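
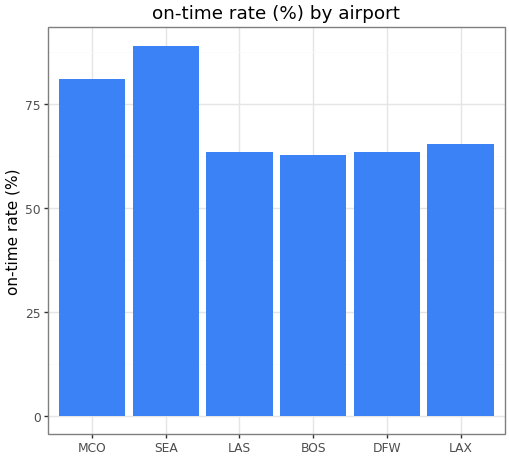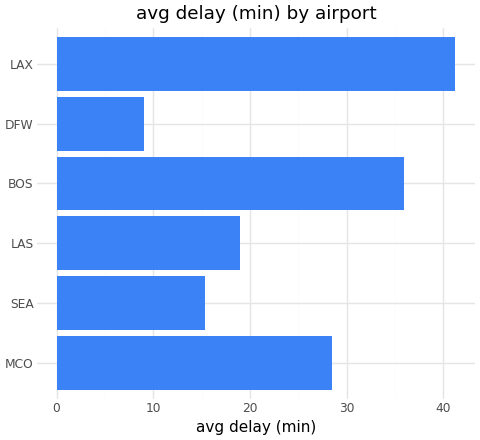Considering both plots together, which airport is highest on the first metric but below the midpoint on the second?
Chart 2 median avg delay (min) ≈ 25; below-median airports: SEA, LAS, DFW. Among those, SEA has the highest on-time rate (%) (≈ 90).

SEA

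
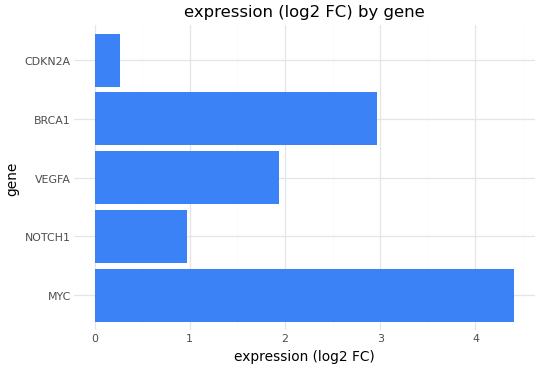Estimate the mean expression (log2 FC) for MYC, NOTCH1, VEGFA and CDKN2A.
(4.5 + 1.0 + 2.0 + 0.5) / 4 ≈ 2.

≈ 2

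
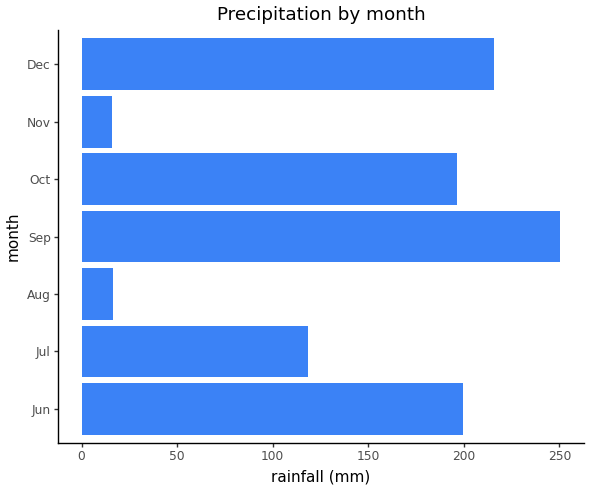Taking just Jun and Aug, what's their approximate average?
≈ 112

(200 + 25) / 2 ≈ 112.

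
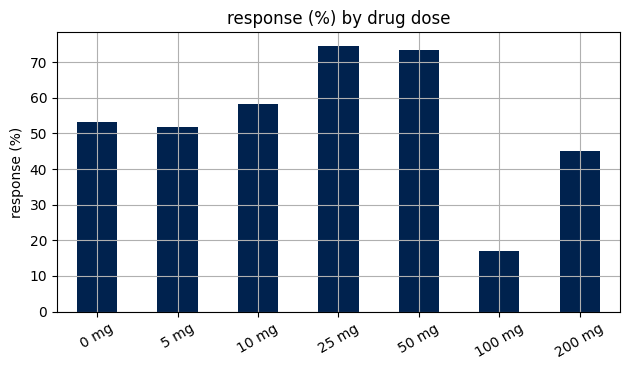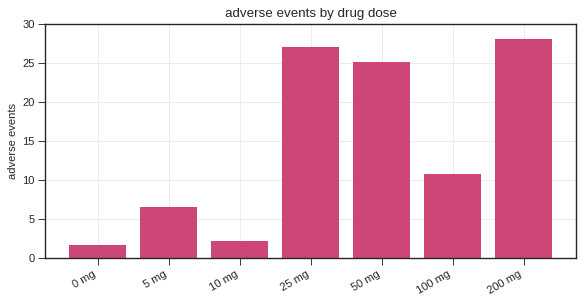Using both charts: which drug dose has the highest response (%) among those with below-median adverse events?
Chart 2 median adverse events ≈ 10; below-median drug doses: 0 mg, 5 mg, 10 mg. Among those, 10 mg has the highest response (%) (≈ 60).

10 mg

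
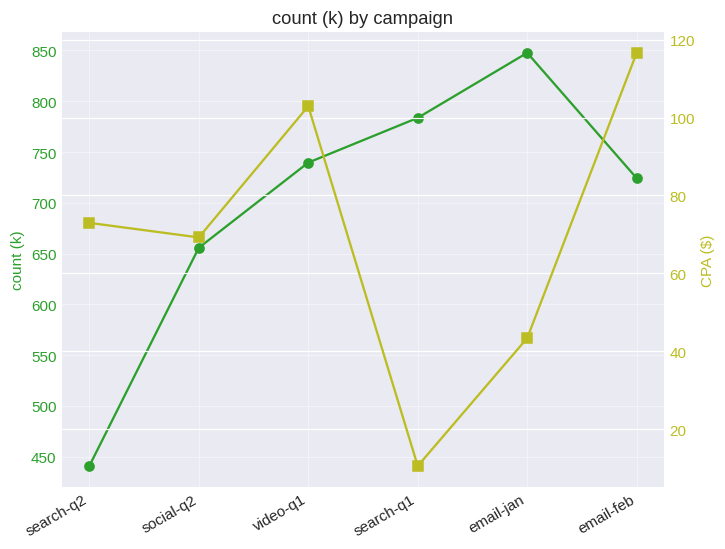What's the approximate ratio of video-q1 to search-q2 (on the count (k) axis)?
≈ 1.67×

video-q1 ≈ 750, search-q2 ≈ 450; 750/450 ≈ 1.67.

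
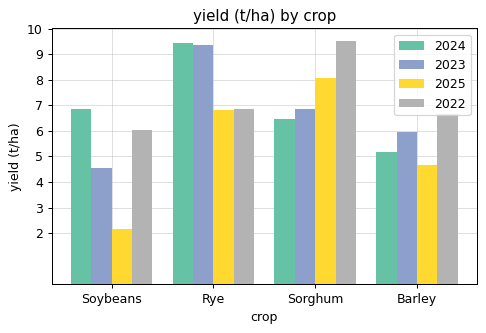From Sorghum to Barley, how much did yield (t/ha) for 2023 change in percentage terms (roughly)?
Sorghum ≈ 7, Barley ≈ 6; (6 − 7) / 7 ≈ -14.3%.

≈ -14.3%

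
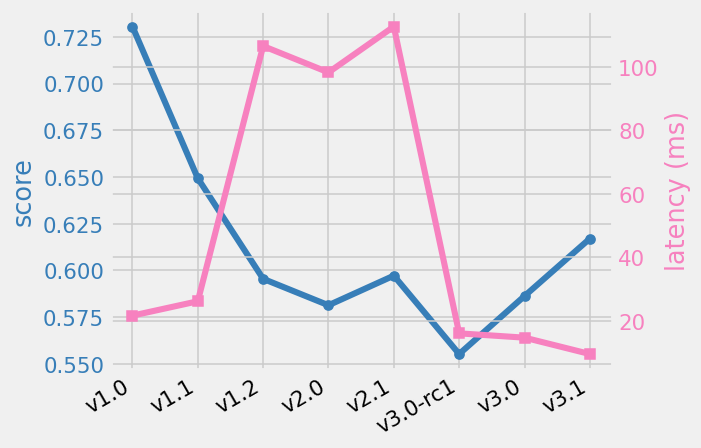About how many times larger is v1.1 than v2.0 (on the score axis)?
v1.1 ≈ 0.64, v2.0 ≈ 0.58; 0.64/0.58 ≈ 1.1.

≈ 1.1×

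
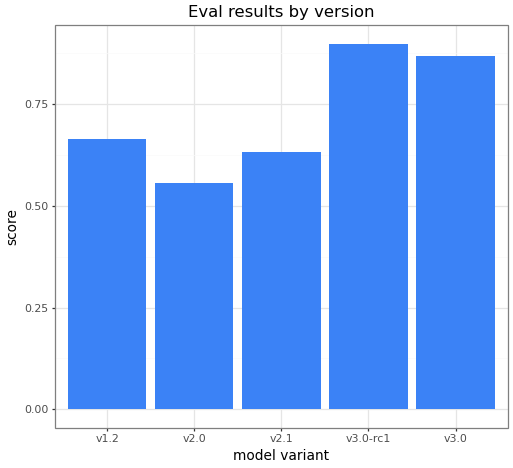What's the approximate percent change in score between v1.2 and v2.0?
≈ -14.3%

v1.2 ≈ 0.7, v2.0 ≈ 0.6; (0.6 − 0.7) / 0.7 ≈ -14.3%.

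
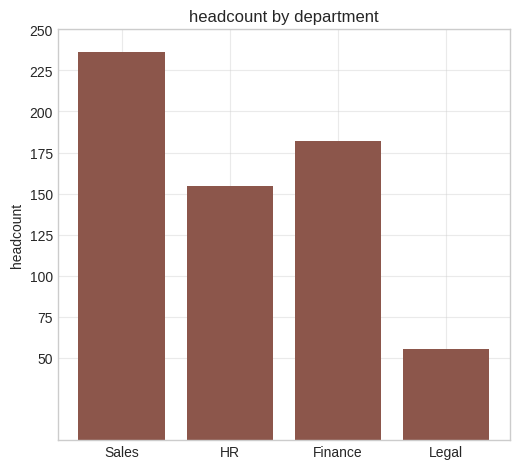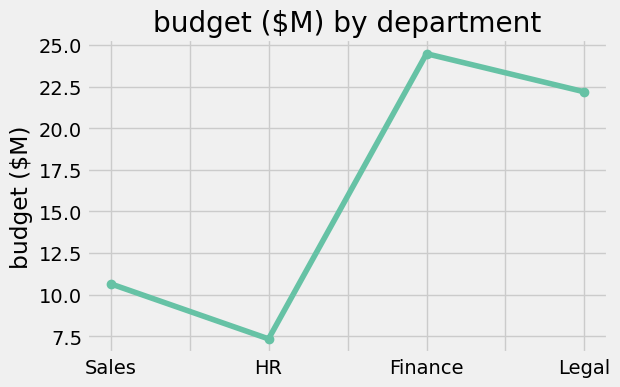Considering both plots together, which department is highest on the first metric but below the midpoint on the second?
Sales

Chart 2 median budget ($M) ≈ 15; below-median departments: Sales, HR. Among those, Sales has the highest headcount (≈ 225).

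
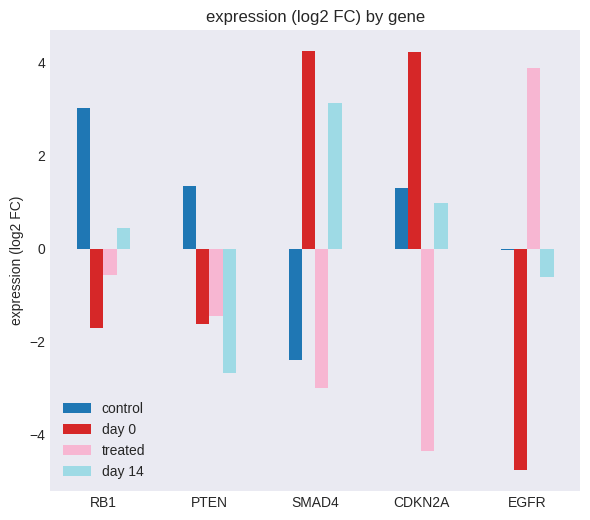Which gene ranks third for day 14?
RB1

Top 4 for day 14: SMAD4 ≈ 3, CDKN2A ≈ 1, RB1 ≈ 0, EGFR ≈ -1.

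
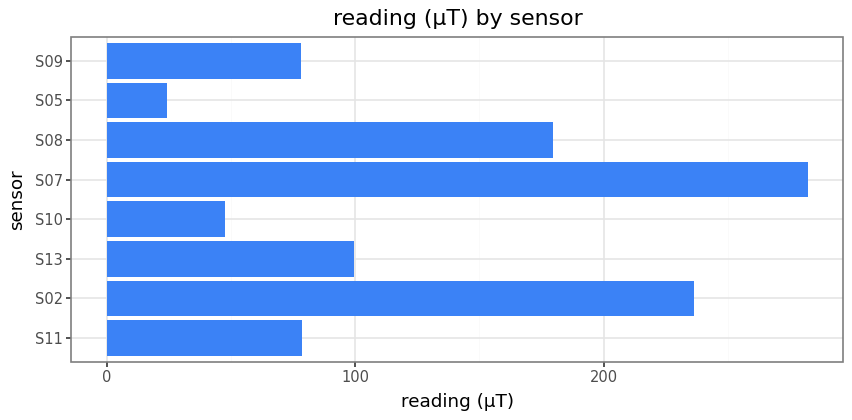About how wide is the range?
≈ 250

Max S07 ≈ 275, min S05 ≈ 25; range ≈ 250.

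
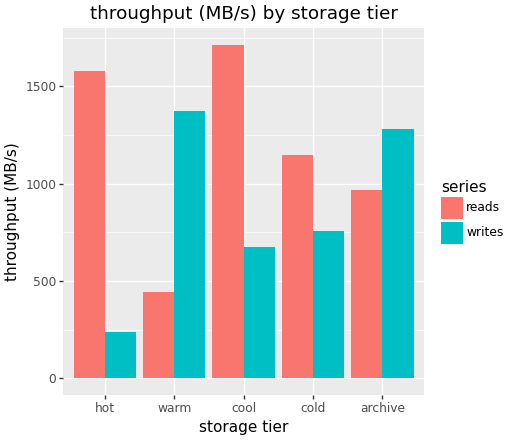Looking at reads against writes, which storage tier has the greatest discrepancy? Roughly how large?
hot: reads ≈ 1600, writes ≈ 200 → gap ≈ 1400. Next-largest (cool) is only ≈ 1200.

hot, ≈ 1400 MB/s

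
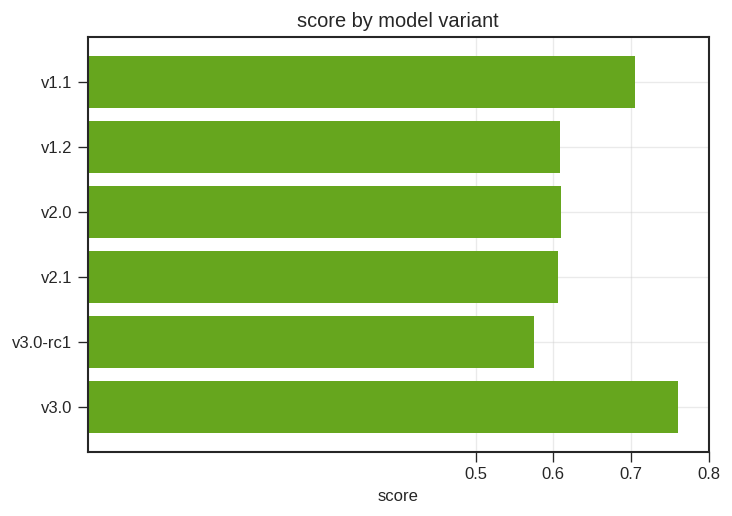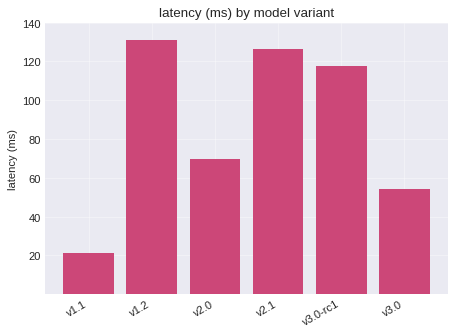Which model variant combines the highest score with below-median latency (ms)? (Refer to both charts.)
v3.0

Chart 2 median latency (ms) ≈ 100; below-median model variants: v1.1, v2.0, v3.0. Among those, v3.0 has the highest score (≈ 0.8).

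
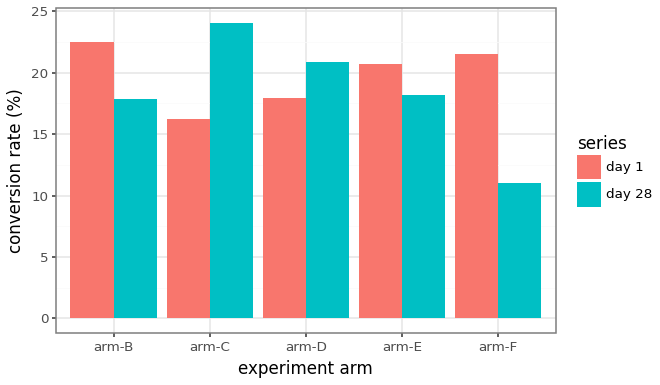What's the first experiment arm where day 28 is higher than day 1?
arm-B: day 28 ≈ 20 vs day 1 ≈ 20 (not yet); arm-C: day 28 ≈ 25 vs day 1 ≈ 15 (first crossover).

arm-C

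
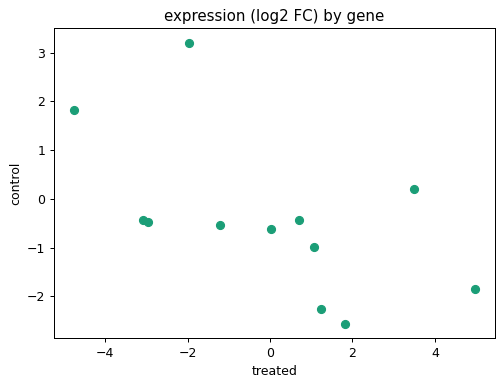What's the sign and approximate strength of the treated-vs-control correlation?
negative, moderate

Points are negatively correlated; moderate (|r| ≈ 0.6).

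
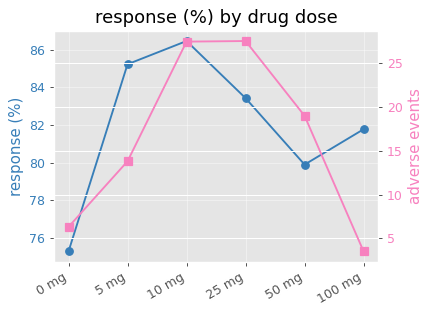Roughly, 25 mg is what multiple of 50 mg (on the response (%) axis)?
25 mg ≈ 83, 50 mg ≈ 80; 83/80 ≈ 1.04.

≈ 1.04×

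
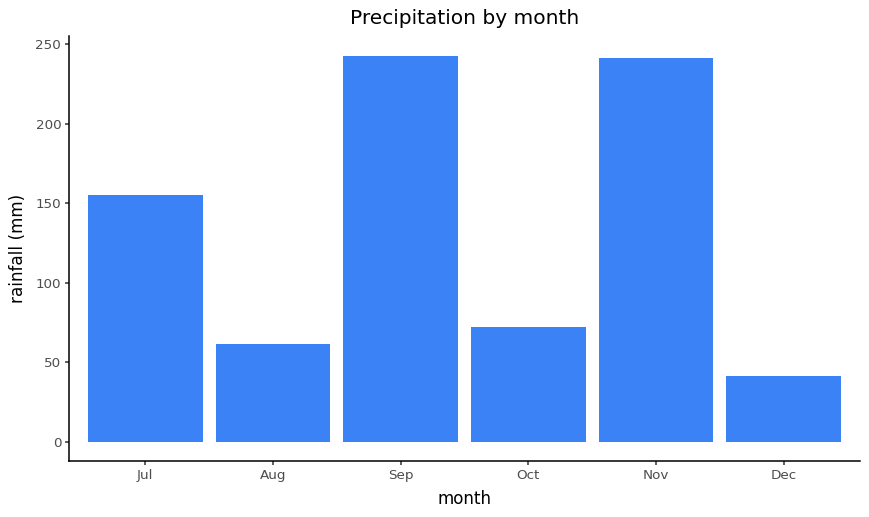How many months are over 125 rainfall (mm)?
Above 125: Jul, Sep, Nov.

3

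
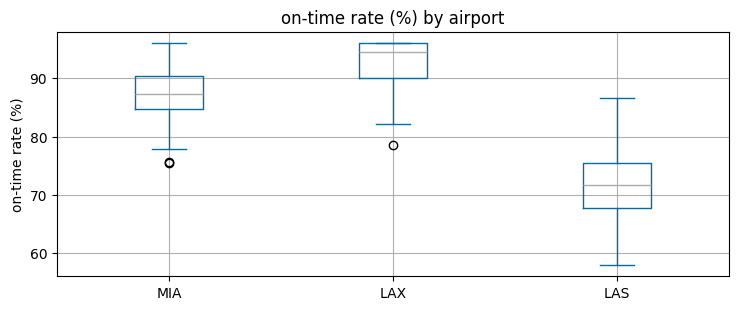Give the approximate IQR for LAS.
≈ 8

Q3 ≈ 76, Q1 ≈ 68; IQR ≈ 8.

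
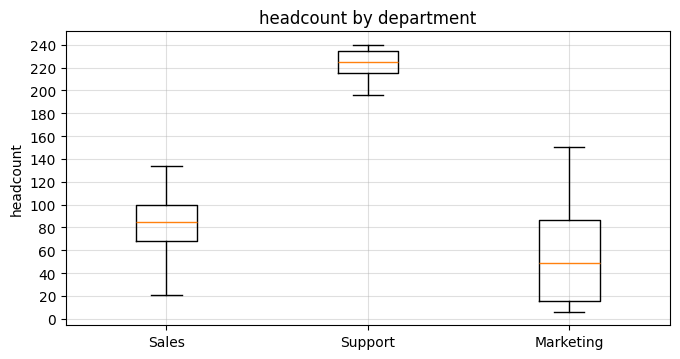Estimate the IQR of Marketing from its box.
Q3 ≈ 80, Q1 ≈ 20; IQR ≈ 60.

≈ 60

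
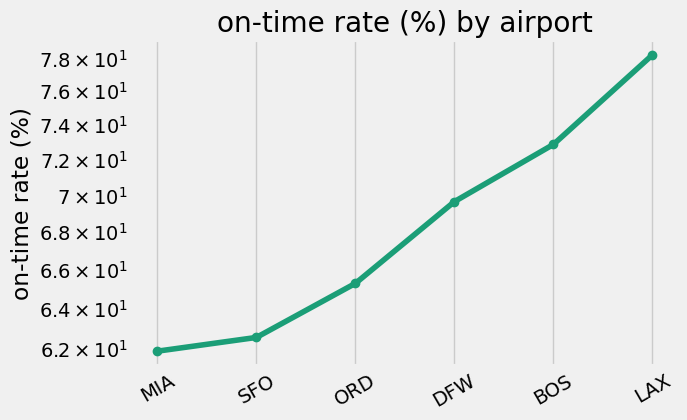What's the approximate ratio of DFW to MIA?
≈ 1.13×

DFW ≈ 70, MIA ≈ 62; 70/62 ≈ 1.13.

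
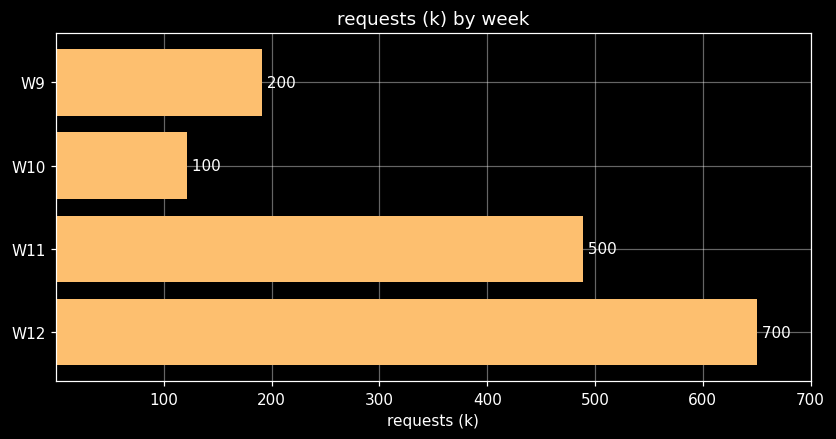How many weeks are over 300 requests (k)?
2

Above 300: W11, W12.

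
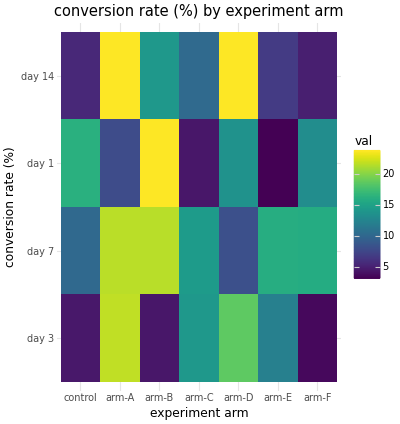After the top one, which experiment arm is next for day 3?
Top 3 for day 3: arm-A ≈ 22, arm-D ≈ 18, arm-C ≈ 14.

arm-D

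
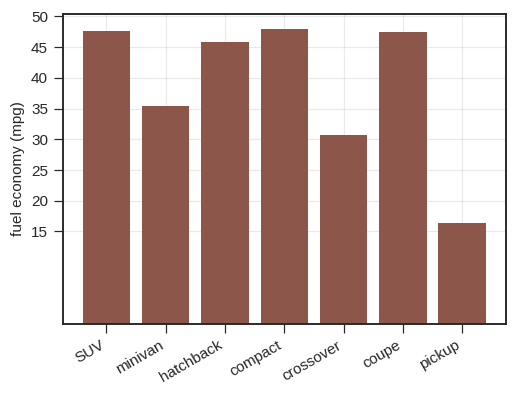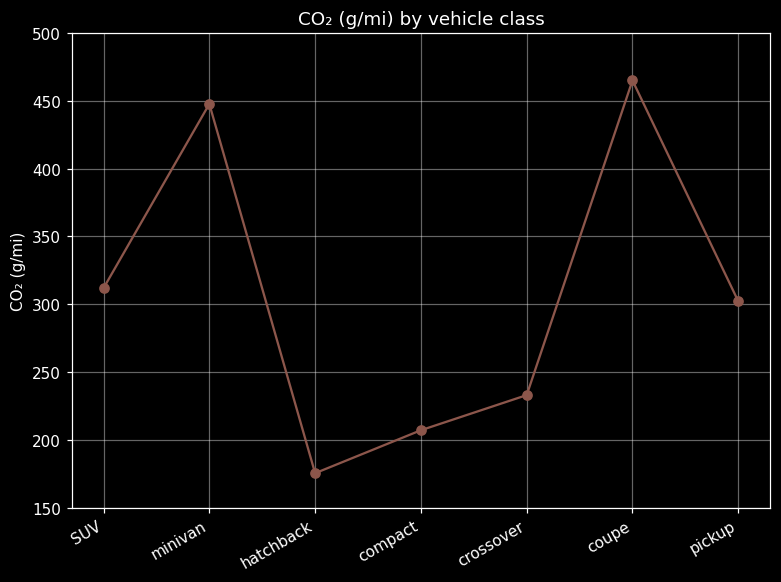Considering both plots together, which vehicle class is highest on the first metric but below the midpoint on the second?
Chart 2 median CO₂ (g/mi) ≈ 300; below-median vehicle classes: hatchback, compact, crossover. Among those, compact has the highest fuel economy (mpg) (≈ 50).

compact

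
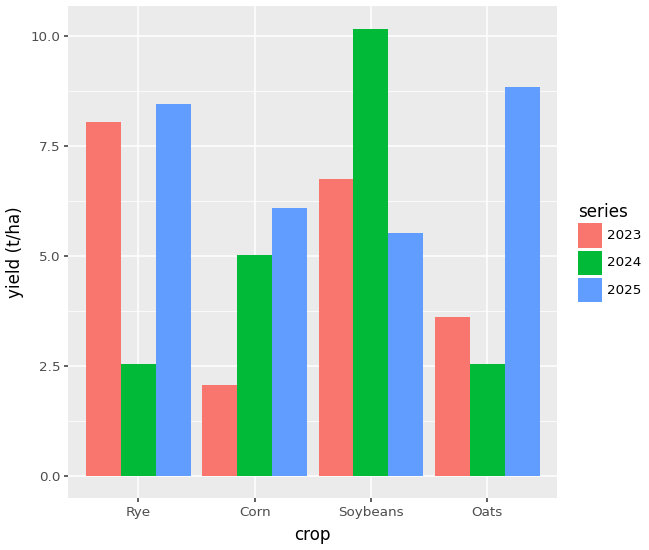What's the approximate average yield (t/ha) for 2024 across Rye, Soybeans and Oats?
≈ 5

(3 + 10 + 3) / 3 ≈ 5.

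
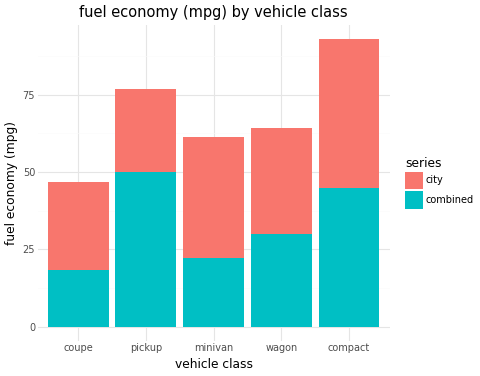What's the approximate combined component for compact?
combined top ≈ 40, bottom ≈ 0; segment ≈ 40.

≈ 40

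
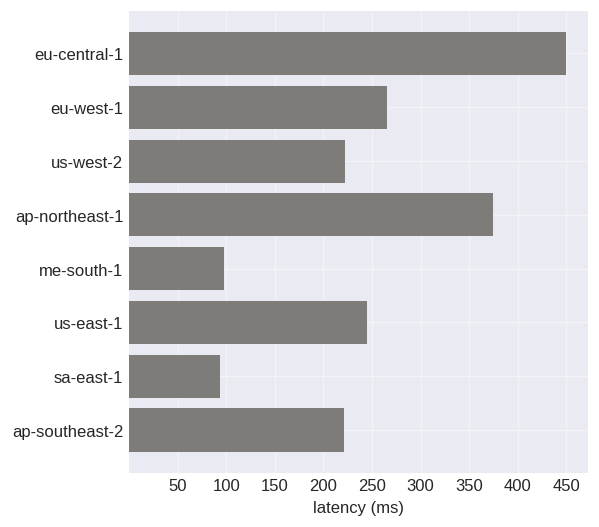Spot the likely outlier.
eu-central-1 ≈ 450; the rest sit between ≈ 100 and ≈ 350.

eu-central-1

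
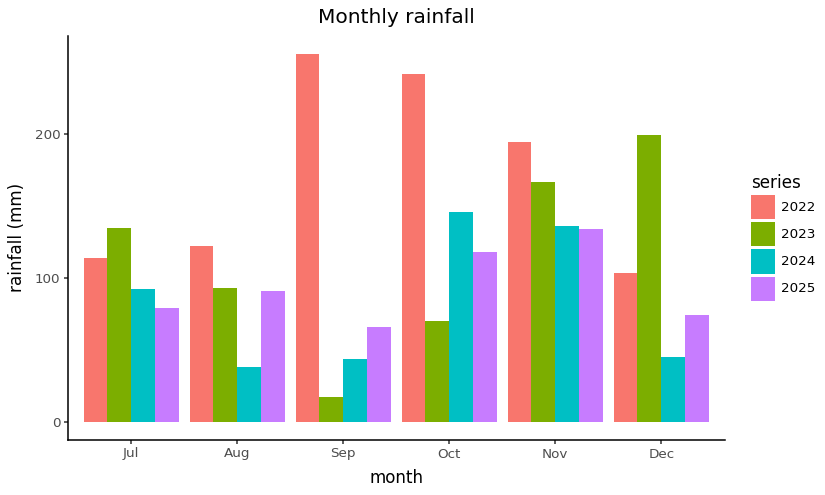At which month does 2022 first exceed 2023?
Aug

Jul: 2022 ≈ 125 vs 2023 ≈ 125 (not yet); Aug: 2022 ≈ 125 vs 2023 ≈ 100 (first crossover).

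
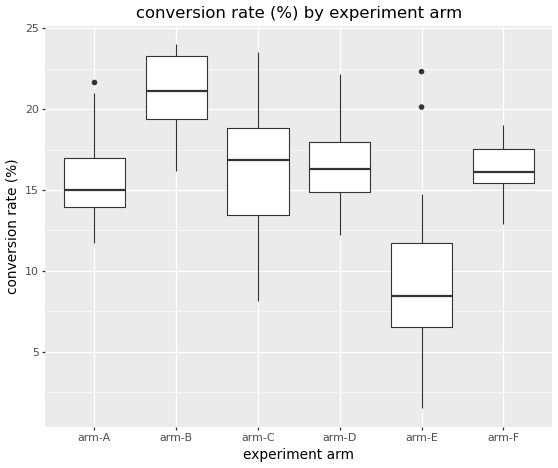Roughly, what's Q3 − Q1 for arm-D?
Q3 ≈ 18, Q1 ≈ 15; IQR ≈ 3.

≈ 3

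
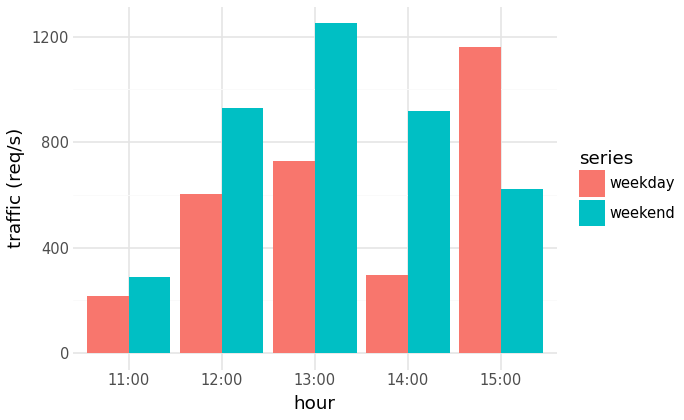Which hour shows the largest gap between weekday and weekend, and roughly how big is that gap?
14:00, ≈ 800 req/s

14:00: weekday ≈ 200, weekend ≈ 1000 → gap ≈ 800. Next-largest (15:00) is only ≈ 600.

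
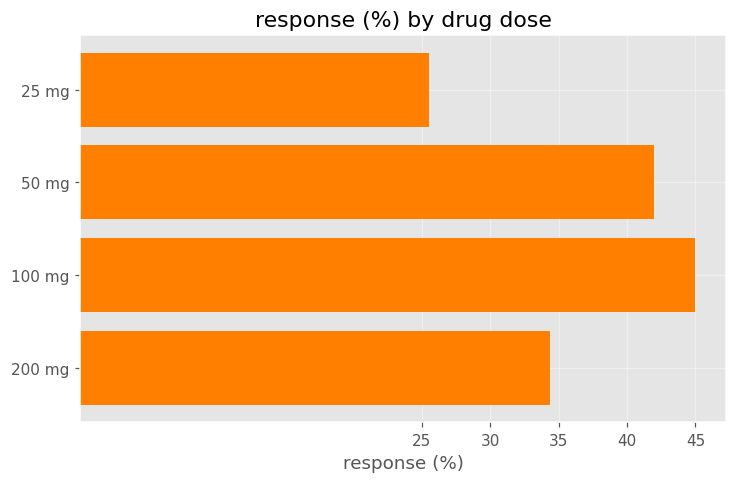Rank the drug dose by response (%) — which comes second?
50 mg

Top 3: 100 mg ≈ 45, 50 mg ≈ 40, 200 mg ≈ 35.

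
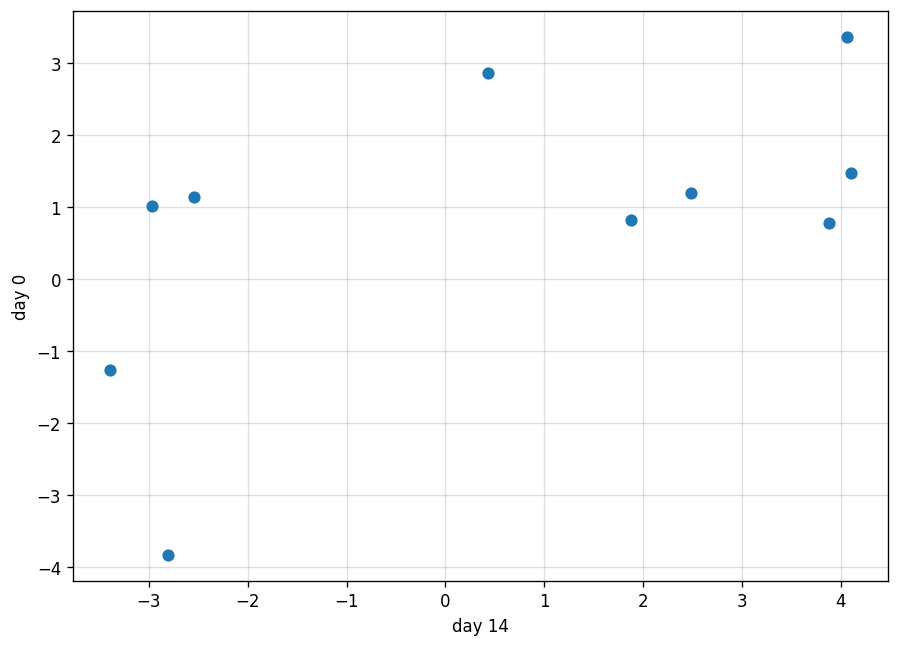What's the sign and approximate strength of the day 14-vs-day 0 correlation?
positive, moderate

Points are positively correlated; moderate (|r| ≈ 0.6).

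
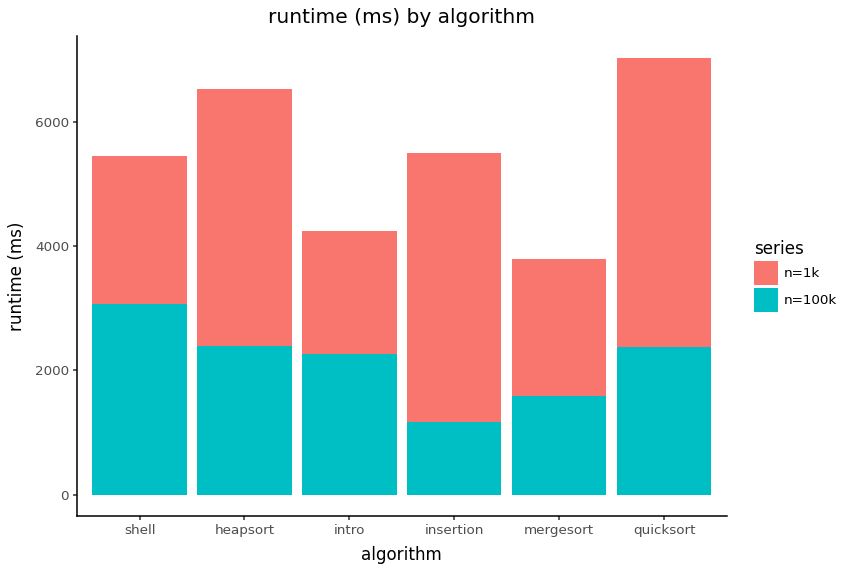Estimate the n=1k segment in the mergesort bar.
≈ 2000

n=1k top ≈ 4000, bottom ≈ 2000; segment ≈ 2000.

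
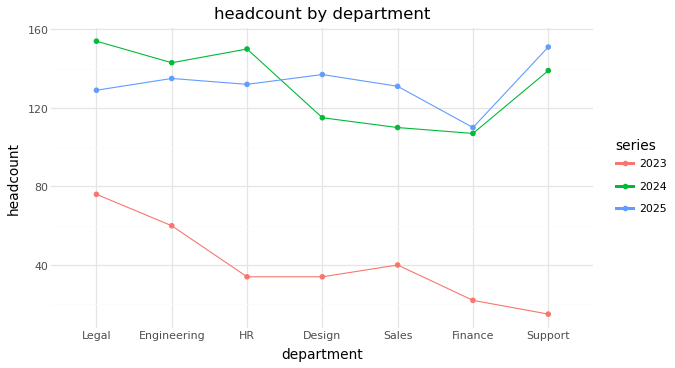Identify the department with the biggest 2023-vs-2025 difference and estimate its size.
Support, ≈ 140

Support: 2023 ≈ 20, 2025 ≈ 160 → gap ≈ 140. Next-largest (Design) is only ≈ 100.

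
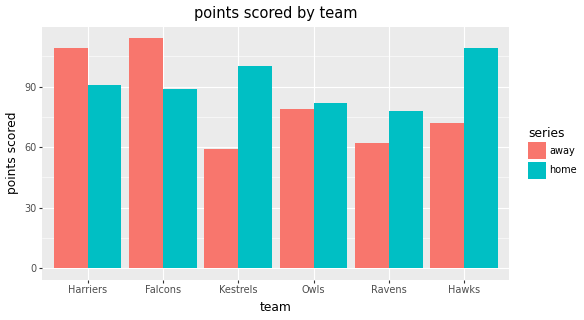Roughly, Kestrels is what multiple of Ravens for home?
Kestrels ≈ 100, Ravens ≈ 80; 100/80 ≈ 1.25.

≈ 1.25×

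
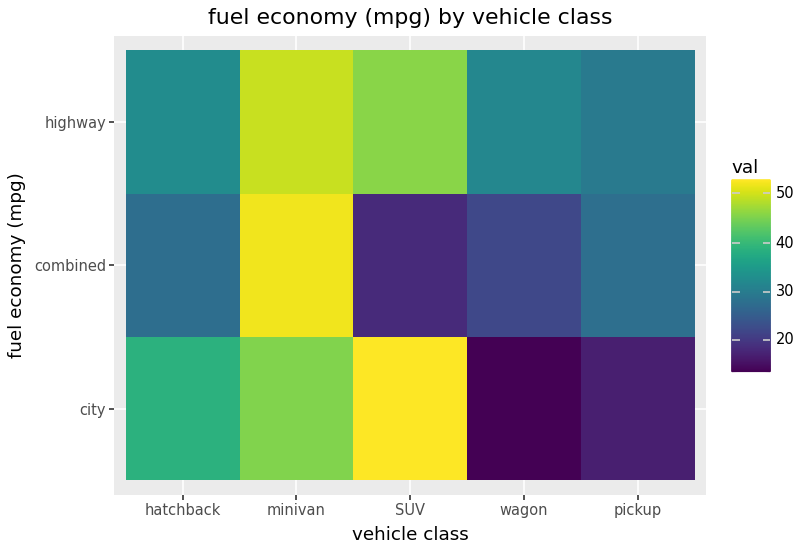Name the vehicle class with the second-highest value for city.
Top 3 for city: SUV ≈ 55, minivan ≈ 45, hatchback ≈ 40.

minivan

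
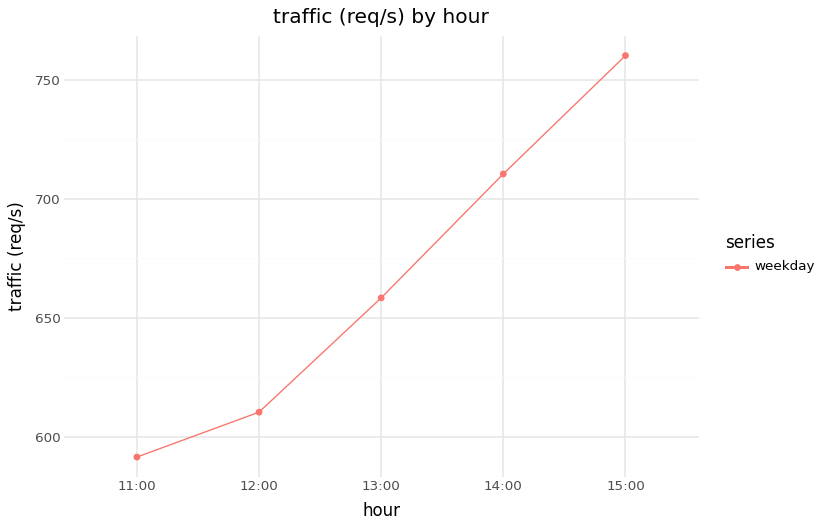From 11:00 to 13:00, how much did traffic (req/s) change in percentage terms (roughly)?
11:00 ≈ 600, 13:00 ≈ 660; (660 − 600) / 600 ≈ +10%.

≈ +10%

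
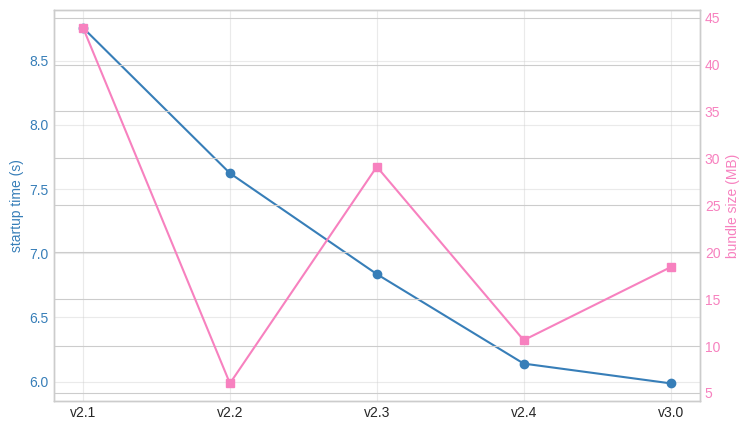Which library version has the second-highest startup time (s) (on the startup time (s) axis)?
Top 3 (on the startup time (s) axis): v2.1 ≈ 9.0, v2.2 ≈ 7.5, v2.3 ≈ 7.0.

v2.2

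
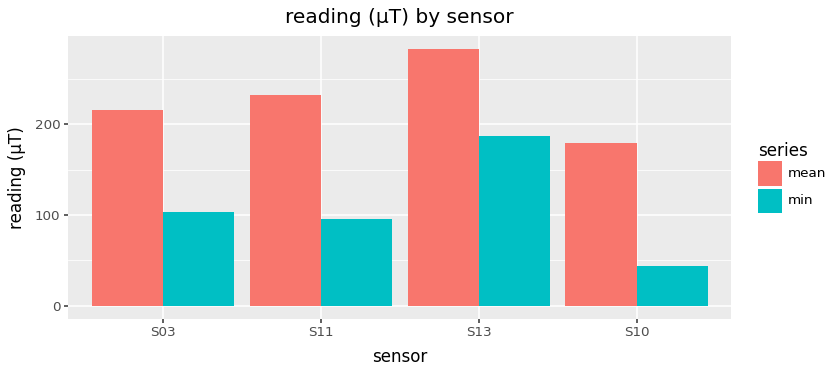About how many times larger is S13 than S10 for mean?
S13 ≈ 275, S10 ≈ 175; 275/175 ≈ 1.57.

≈ 1.57×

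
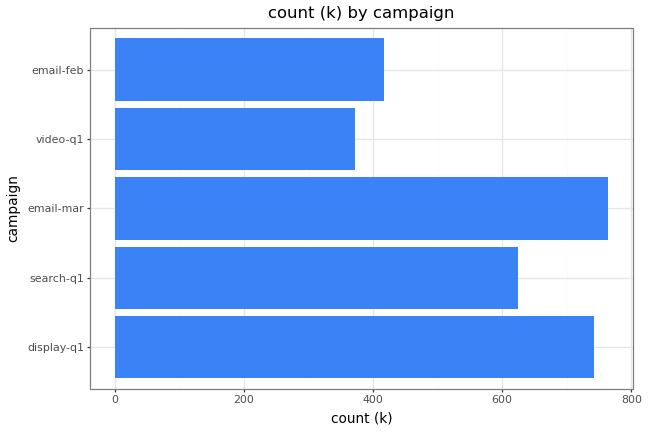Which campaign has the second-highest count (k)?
Top 3: email-mar ≈ 800, display-q1 ≈ 700, search-q1 ≈ 600.

display-q1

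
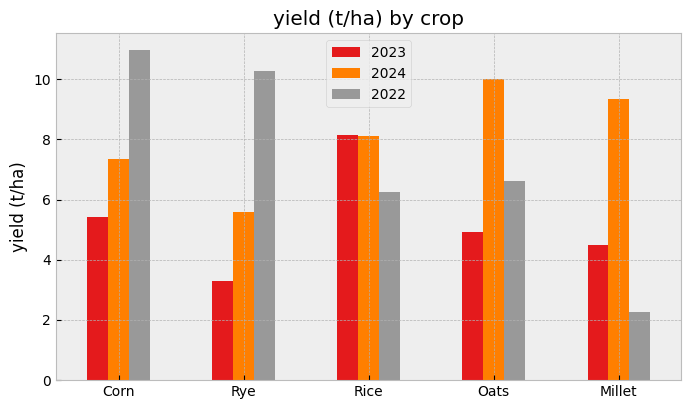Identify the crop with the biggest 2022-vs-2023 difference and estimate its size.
Rye: 2022 ≈ 10, 2023 ≈ 3 → gap ≈ 7. Next-largest (Corn) is only ≈ 6.

Rye, ≈ 7 t/ha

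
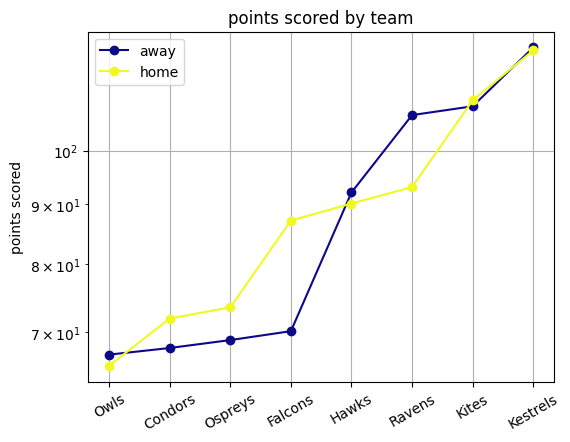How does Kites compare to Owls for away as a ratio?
Kites ≈ 110, Owls ≈ 65; 110/65 ≈ 1.69.

≈ 1.69×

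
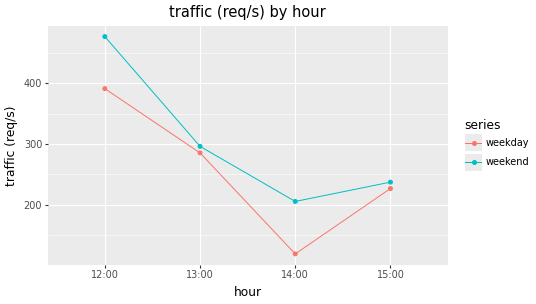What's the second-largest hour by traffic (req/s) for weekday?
Top 3 for weekday: 12:00 ≈ 400, 13:00 ≈ 300, 15:00 ≈ 250.

13:00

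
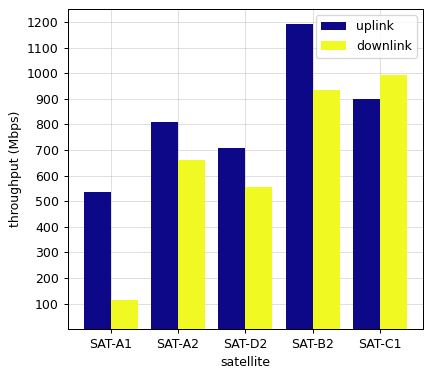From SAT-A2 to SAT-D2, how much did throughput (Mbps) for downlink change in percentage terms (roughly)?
≈ -14.3%

SAT-A2 ≈ 700, SAT-D2 ≈ 600; (600 − 700) / 700 ≈ -14.3%.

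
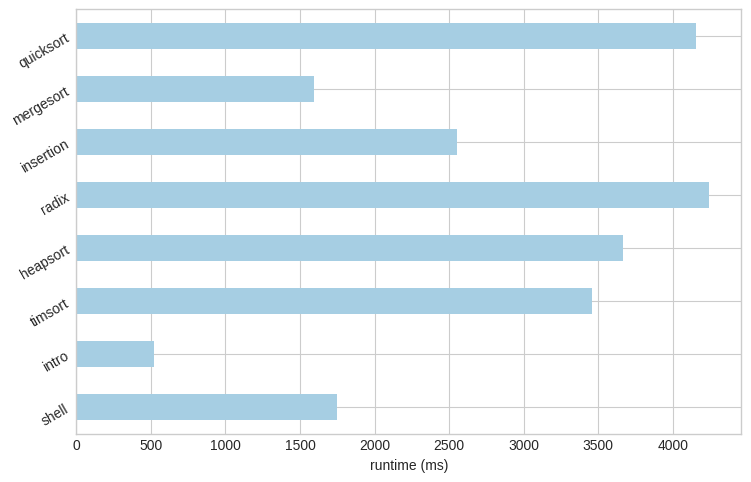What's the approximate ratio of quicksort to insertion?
≈ 1.6×

quicksort ≈ 4000, insertion ≈ 2500; 4000/2500 ≈ 1.6.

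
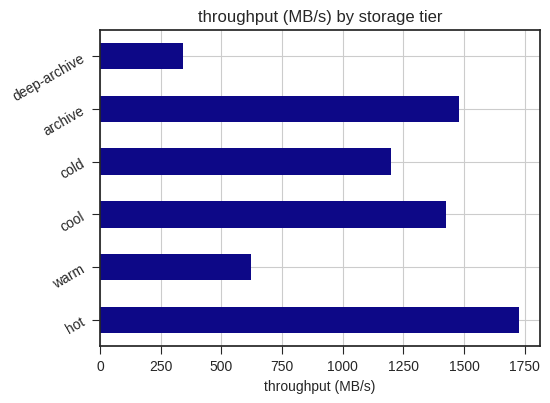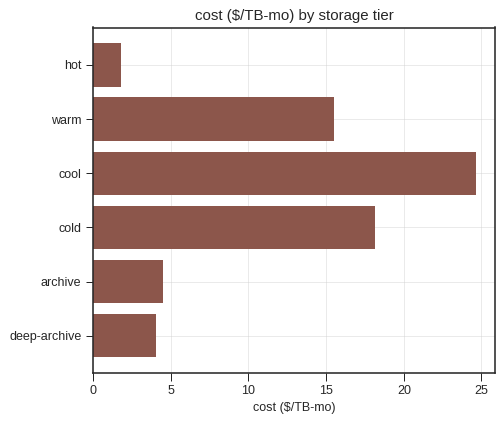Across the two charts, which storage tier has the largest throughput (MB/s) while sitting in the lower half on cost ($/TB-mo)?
hot

Chart 2 median cost ($/TB-mo) ≈ 10; below-median storage tiers: hot, archive, deep-archive. Among those, hot has the highest throughput (MB/s) (≈ 1800).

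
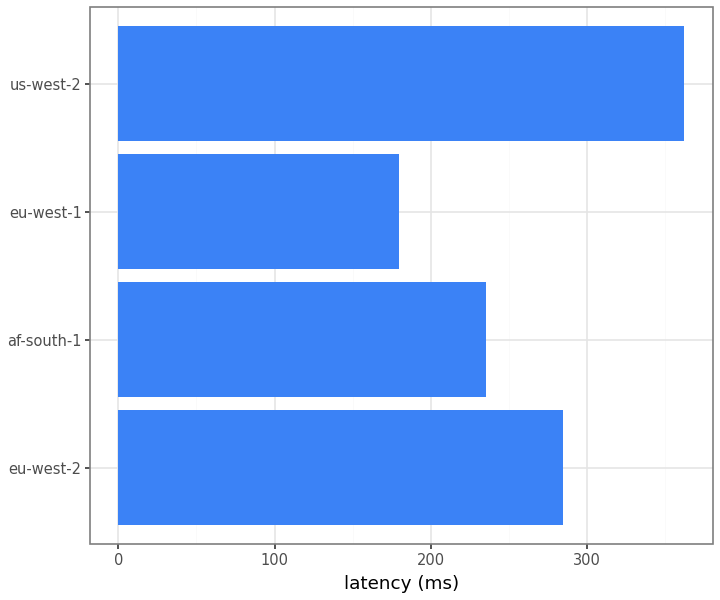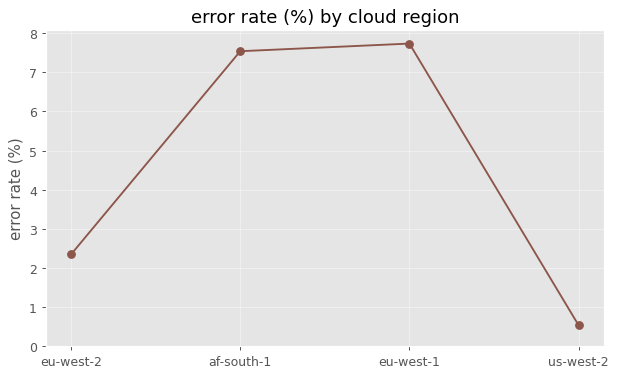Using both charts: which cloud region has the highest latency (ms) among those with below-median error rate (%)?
Chart 2 median error rate (%) ≈ 5; below-median cloud regions: eu-west-2, us-west-2. Among those, us-west-2 has the highest latency (ms) (≈ 350).

us-west-2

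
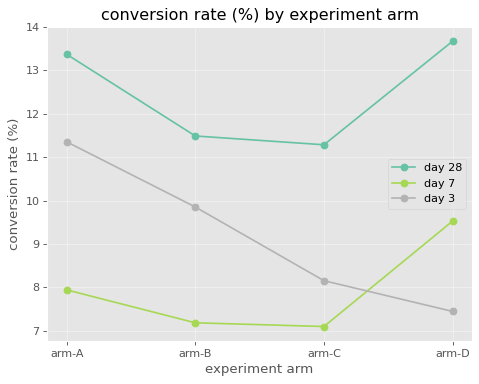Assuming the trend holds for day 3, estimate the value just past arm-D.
Last three: 10, 8, 7 → slope ≈ -1.5/step → next ≈ 5.5.

≈ 5.5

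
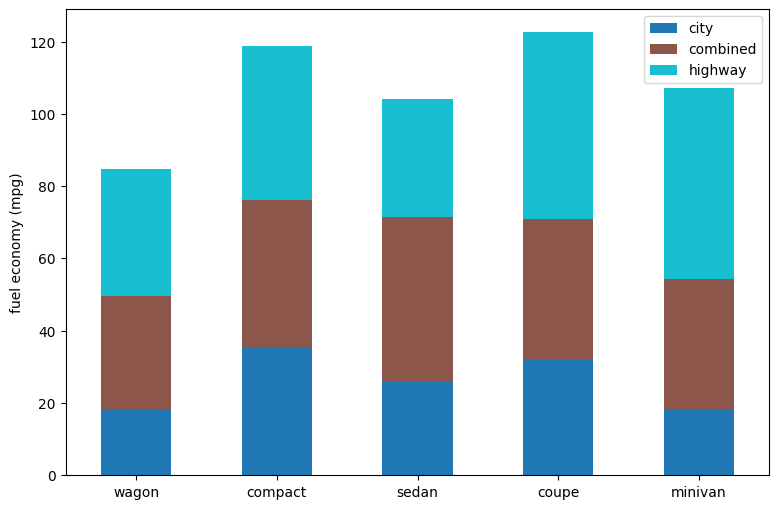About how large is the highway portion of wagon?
≈ 40

highway top ≈ 80, bottom ≈ 40; segment ≈ 40.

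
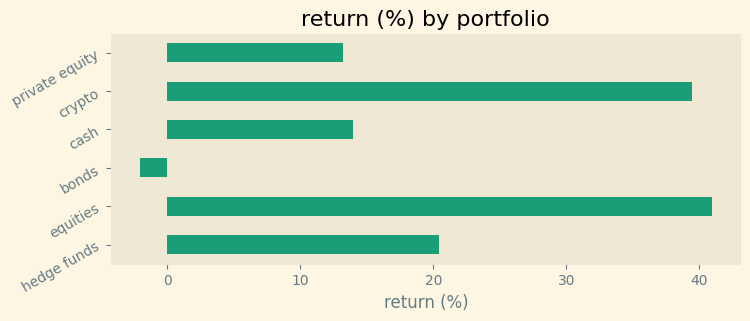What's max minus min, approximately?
Max equities ≈ 40, min bonds ≈ 0; range ≈ 40.

≈ 40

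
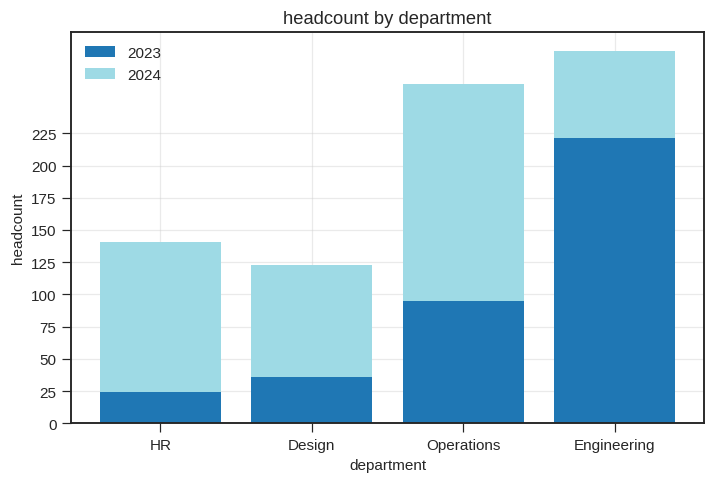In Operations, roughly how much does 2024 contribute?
≈ 175

2024 top ≈ 275, bottom ≈ 100; segment ≈ 175.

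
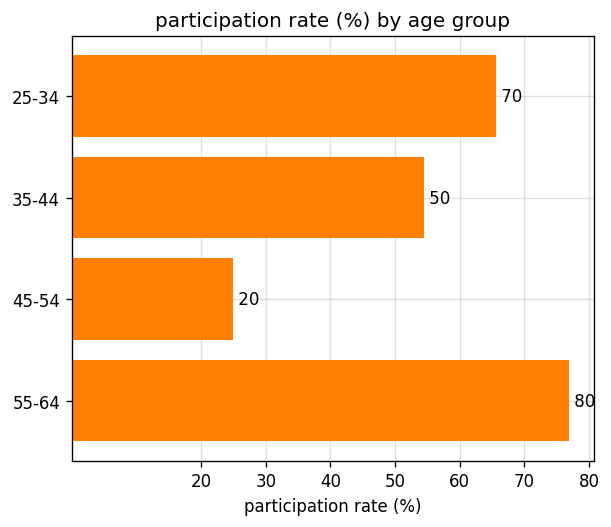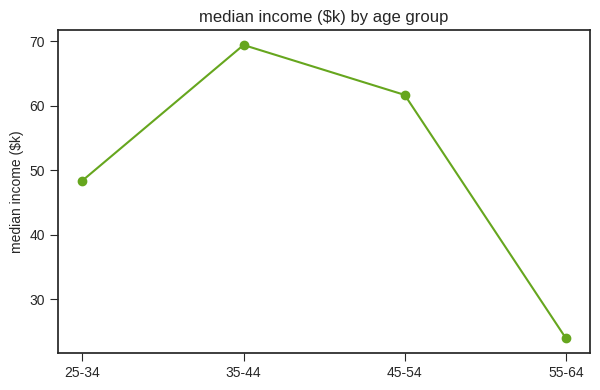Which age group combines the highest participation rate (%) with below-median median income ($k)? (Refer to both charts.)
Chart 2 median median income ($k) ≈ 60; below-median age groups: 25-34, 55-64. Among those, 55-64 has the highest participation rate (%) (≈ 80).

55-64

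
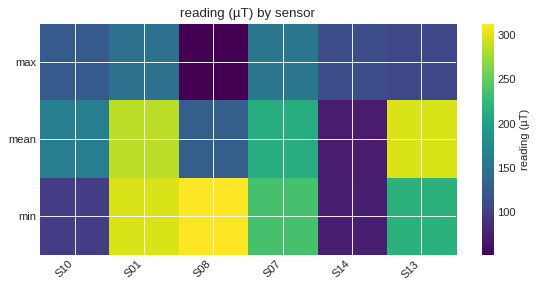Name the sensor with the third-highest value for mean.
Top 4 for mean: S13 ≈ 300, S01 ≈ 275, S07 ≈ 225, S10 ≈ 175.

S07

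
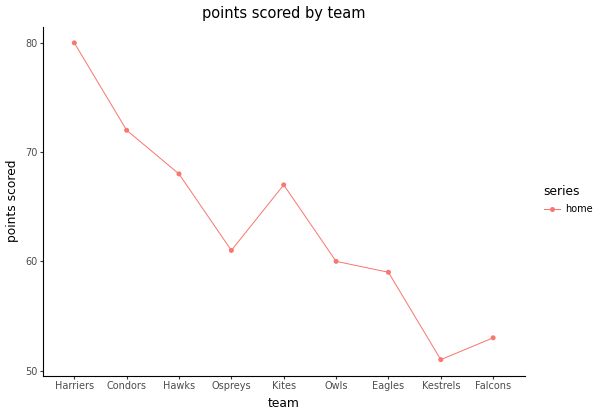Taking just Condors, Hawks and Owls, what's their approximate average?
(70 + 70 + 60) / 3 ≈ 67.

≈ 67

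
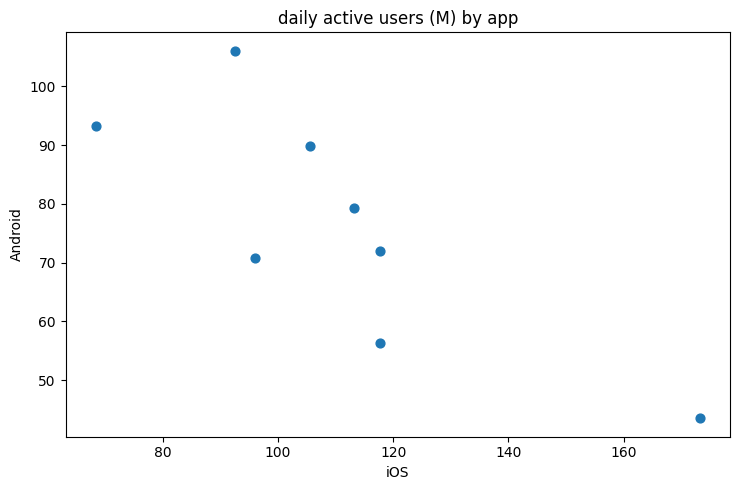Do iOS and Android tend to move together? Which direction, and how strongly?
Points are negatively correlated; strong (|r| ≈ 0.8).

negative, strong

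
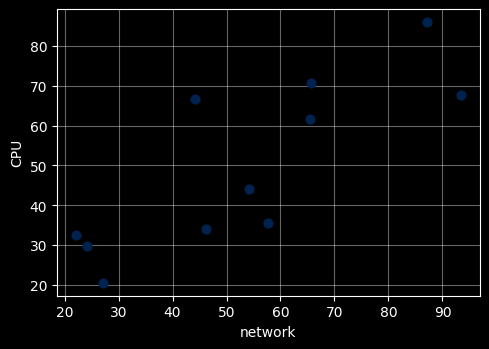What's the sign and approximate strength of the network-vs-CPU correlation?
positive, strong

Points are positively correlated; strong (|r| ≈ 0.8).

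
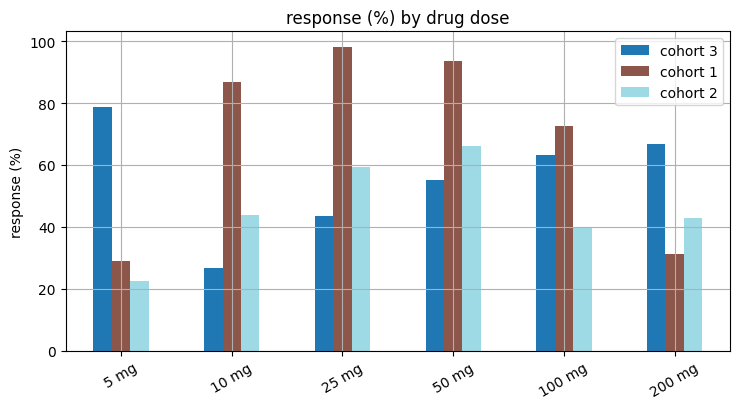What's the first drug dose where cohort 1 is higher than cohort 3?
10 mg

5 mg: cohort 1 ≈ 30 vs cohort 3 ≈ 80 (not yet); 10 mg: cohort 1 ≈ 90 vs cohort 3 ≈ 30 (first crossover).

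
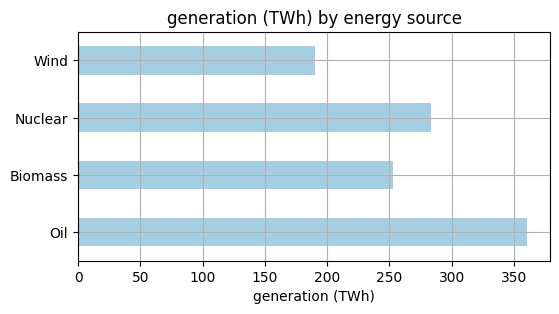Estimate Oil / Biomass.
≈ 1.4×

Oil ≈ 350, Biomass ≈ 250; 350/250 ≈ 1.4.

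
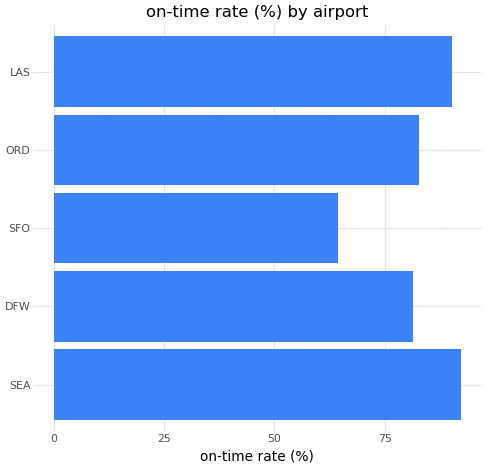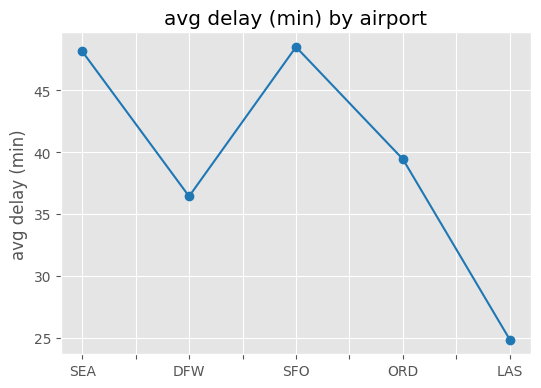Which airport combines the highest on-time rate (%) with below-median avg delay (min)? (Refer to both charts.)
Chart 2 median avg delay (min) ≈ 40; below-median airports: DFW, LAS. Among those, LAS has the highest on-time rate (%) (≈ 90).

LAS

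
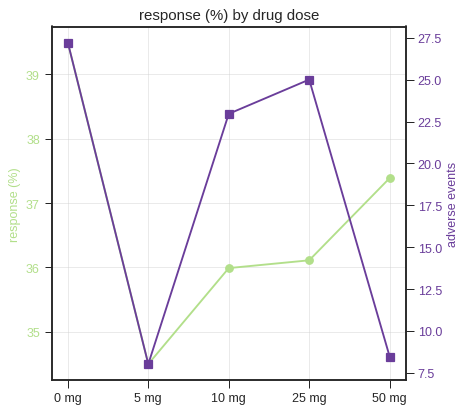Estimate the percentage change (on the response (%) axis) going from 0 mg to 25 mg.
≈ -8.9%

0 mg ≈ 39.5, 25 mg ≈ 36.0; (36.0 − 39.5) / 39.5 ≈ -8.9%.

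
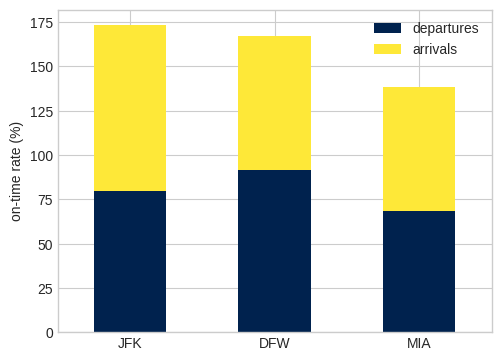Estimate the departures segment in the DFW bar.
≈ 100

departures top ≈ 100, bottom ≈ 0; segment ≈ 100.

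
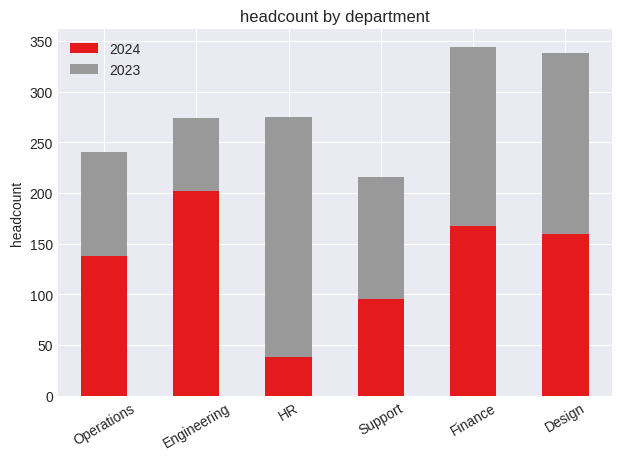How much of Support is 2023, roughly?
2023 top ≈ 200, bottom ≈ 100; segment ≈ 100.

≈ 100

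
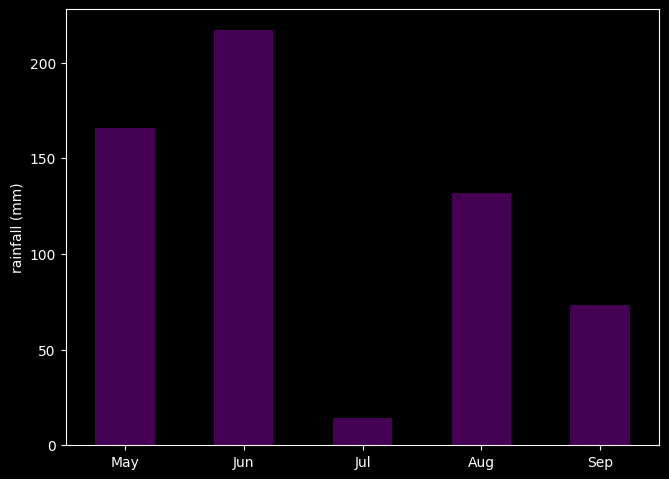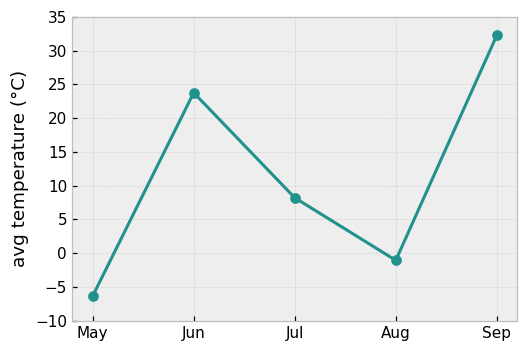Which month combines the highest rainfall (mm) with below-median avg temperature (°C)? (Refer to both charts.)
May

Chart 2 median avg temperature (°C) ≈ 10; below-median months: May, Aug. Among those, May has the highest rainfall (mm) (≈ 160).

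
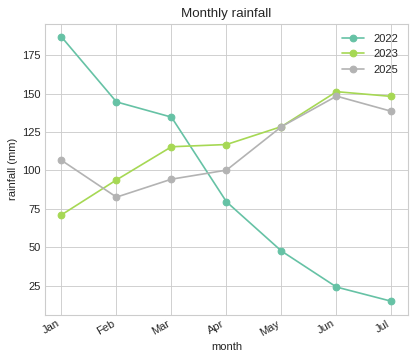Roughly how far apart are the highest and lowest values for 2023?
Max Jun ≈ 160, min Jan ≈ 80; range ≈ 80.

≈ 80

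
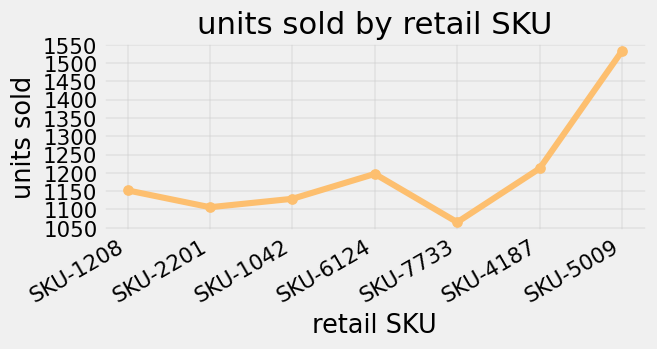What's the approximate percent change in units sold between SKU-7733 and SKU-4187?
≈ +14.3%

SKU-7733 ≈ 1050, SKU-4187 ≈ 1200; (1200 − 1050) / 1050 ≈ +14.3%.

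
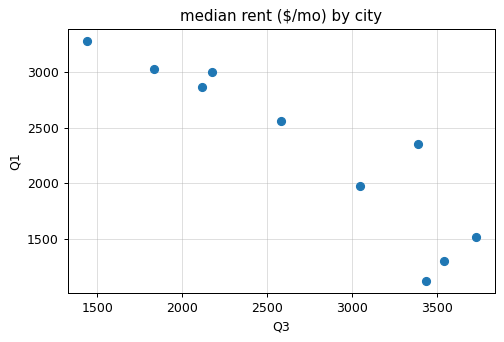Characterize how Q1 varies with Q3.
negative, strong

Points are negatively correlated; strong (|r| ≈ 0.9).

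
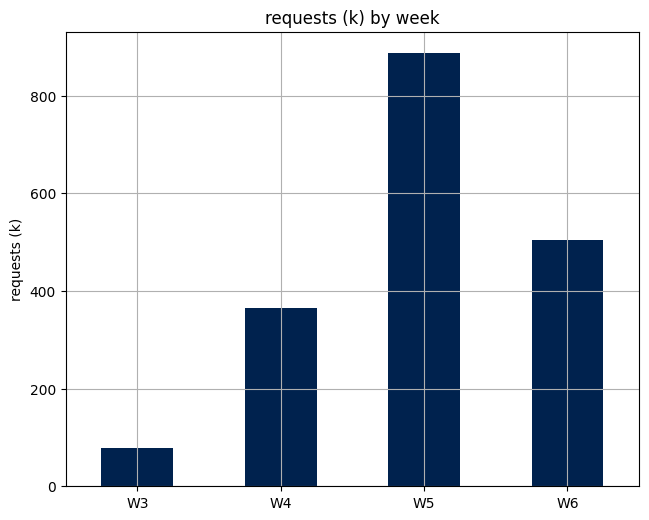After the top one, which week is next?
W6

Top 3: W5 ≈ 900, W6 ≈ 500, W4 ≈ 400.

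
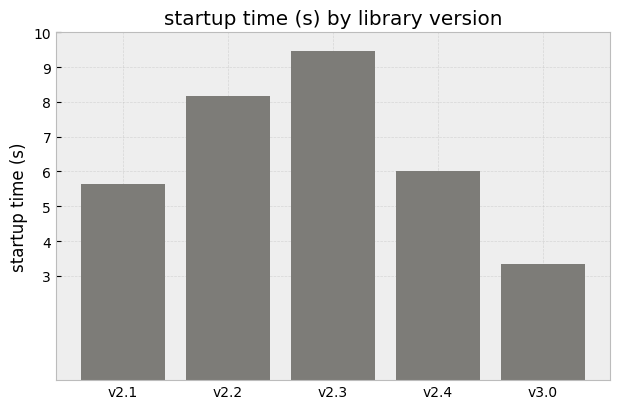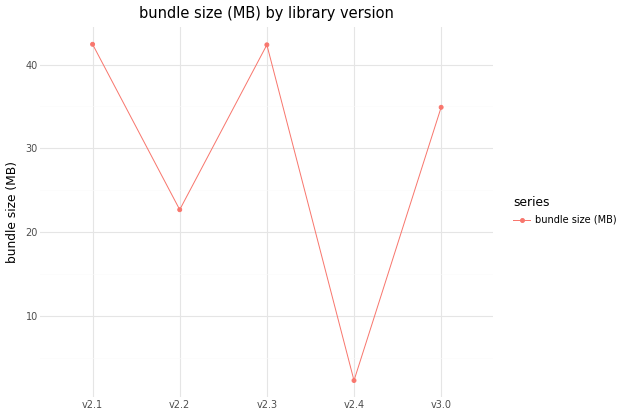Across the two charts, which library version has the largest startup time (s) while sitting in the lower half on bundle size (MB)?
v2.2

Chart 2 median bundle size (MB) ≈ 35; below-median library versions: v2.2, v2.4. Among those, v2.2 has the highest startup time (s) (≈ 8).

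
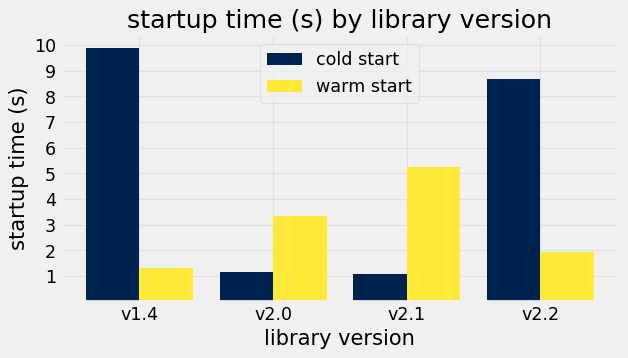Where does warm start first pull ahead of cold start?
v1.4: warm start ≈ 1 vs cold start ≈ 10 (not yet); v2.0: warm start ≈ 3 vs cold start ≈ 1 (first crossover).

v2.0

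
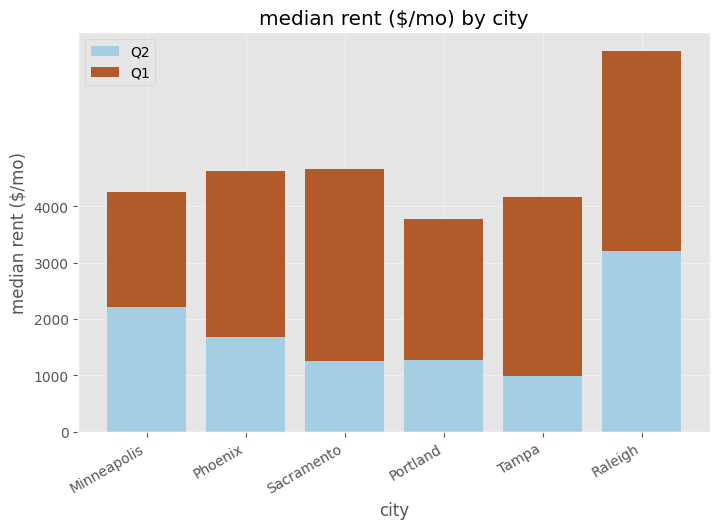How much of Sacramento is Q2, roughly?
Q2 top ≈ 1000, bottom ≈ 0; segment ≈ 1000.

≈ 1000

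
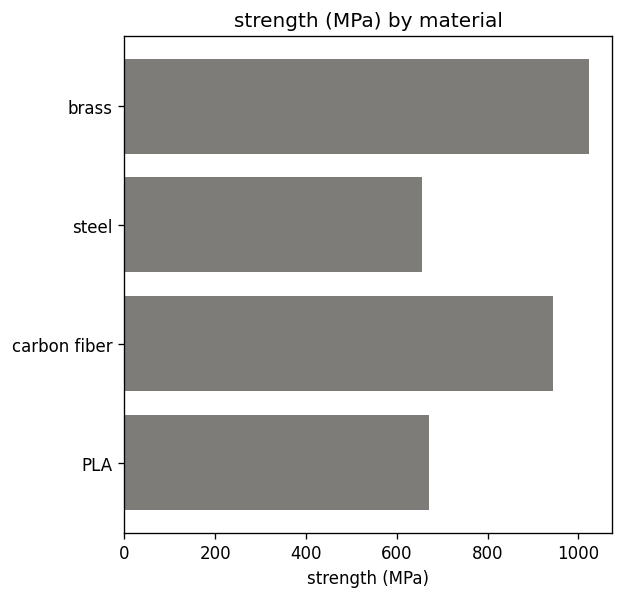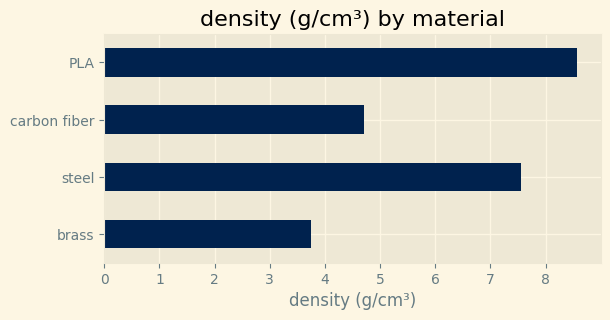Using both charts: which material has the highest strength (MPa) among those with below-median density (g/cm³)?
Chart 2 median density (g/cm³) ≈ 6; below-median materials: brass, carbon fiber. Among those, brass has the highest strength (MPa) (≈ 1000).

brass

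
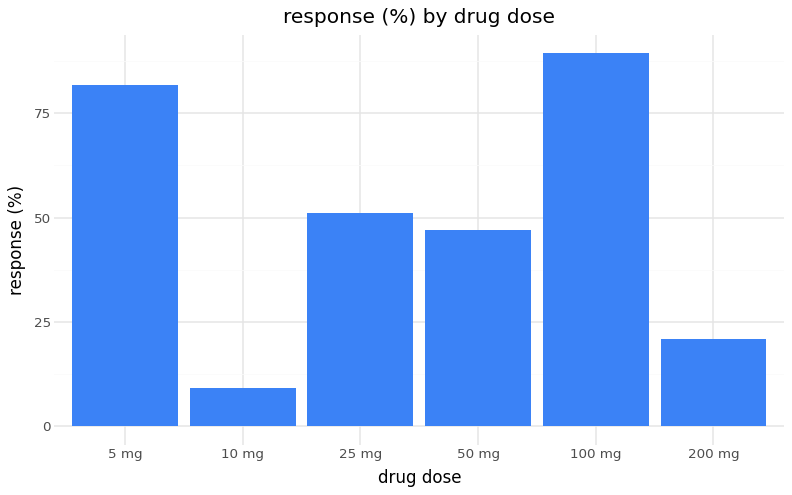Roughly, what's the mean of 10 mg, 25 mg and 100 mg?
≈ 50

(10 + 50 + 90) / 3 ≈ 50.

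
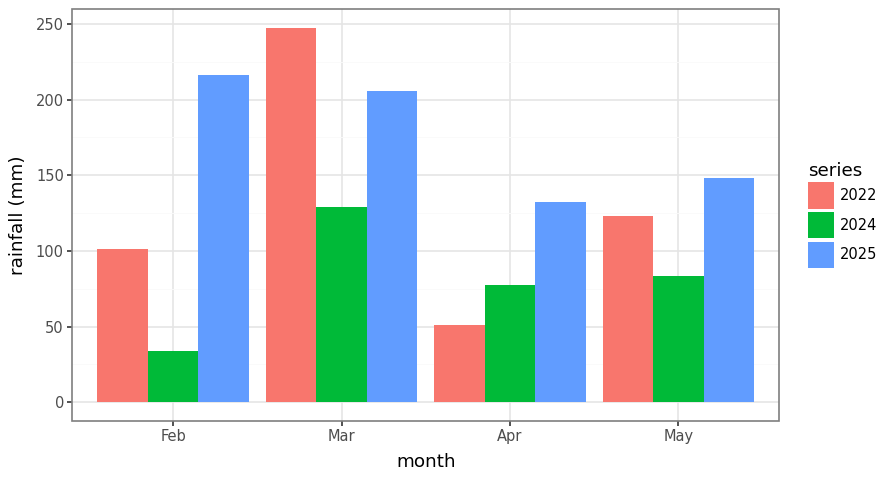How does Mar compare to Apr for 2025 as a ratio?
Mar ≈ 200, Apr ≈ 125; 200/125 ≈ 1.6.

≈ 1.6×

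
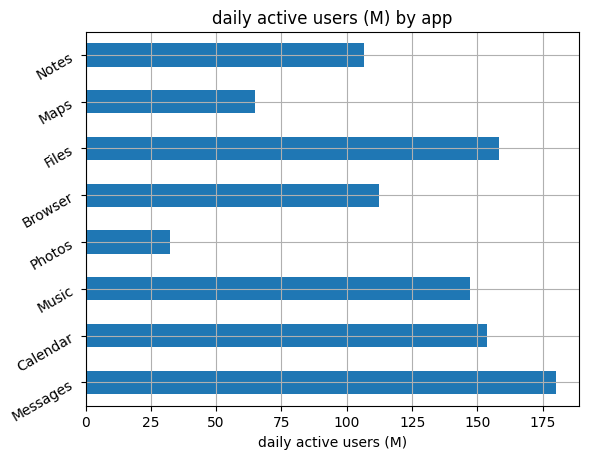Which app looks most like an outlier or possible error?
Photos

Photos ≈ 40; the rest sit between ≈ 60 and ≈ 180.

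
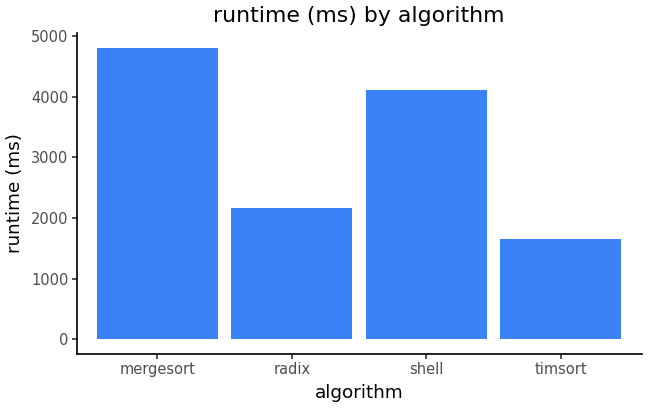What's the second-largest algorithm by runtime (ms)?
Top 3: mergesort ≈ 5000, shell ≈ 4000, radix ≈ 2000.

shell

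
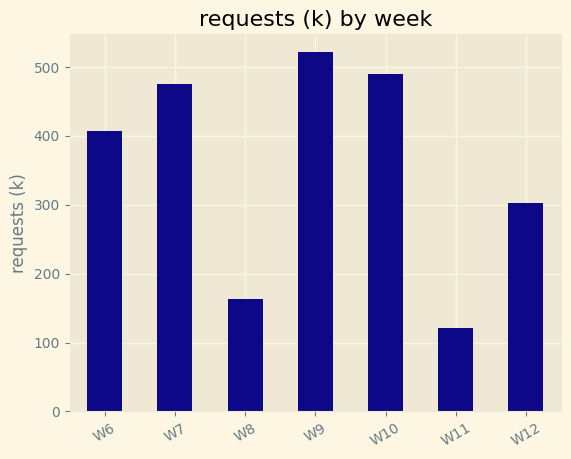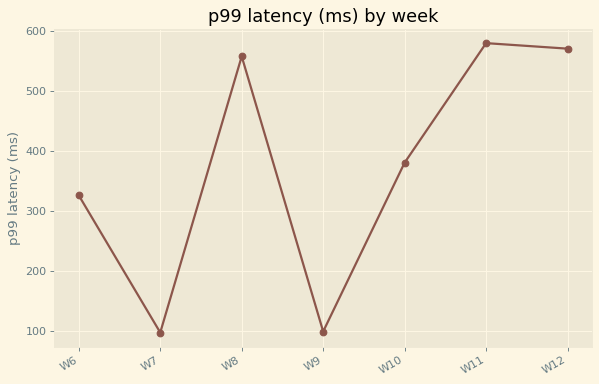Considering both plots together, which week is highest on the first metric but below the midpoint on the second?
W9

Chart 2 median p99 latency (ms) ≈ 400; below-median weeks: W6, W7, W9. Among those, W9 has the highest requests (k) (≈ 500).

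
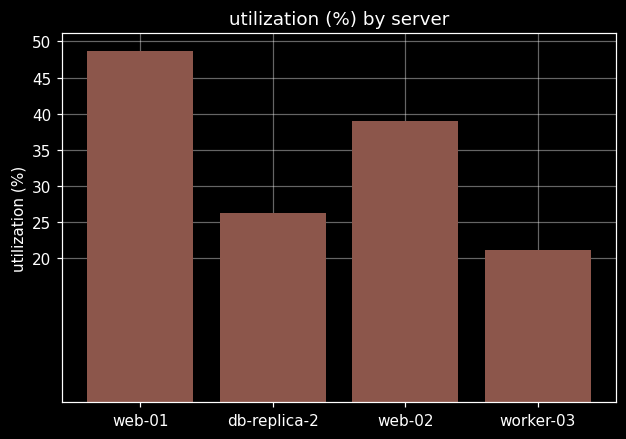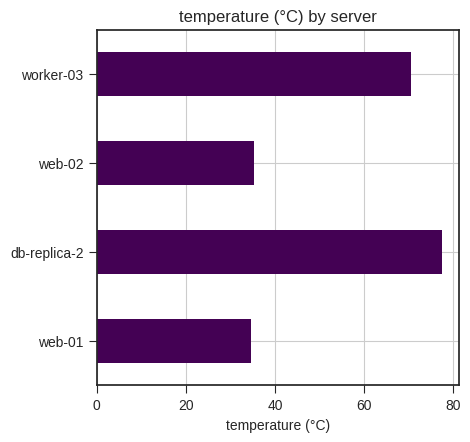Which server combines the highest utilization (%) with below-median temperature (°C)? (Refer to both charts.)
Chart 2 median temperature (°C) ≈ 50; below-median servers: web-01, web-02. Among those, web-01 has the highest utilization (%) (≈ 50).

web-01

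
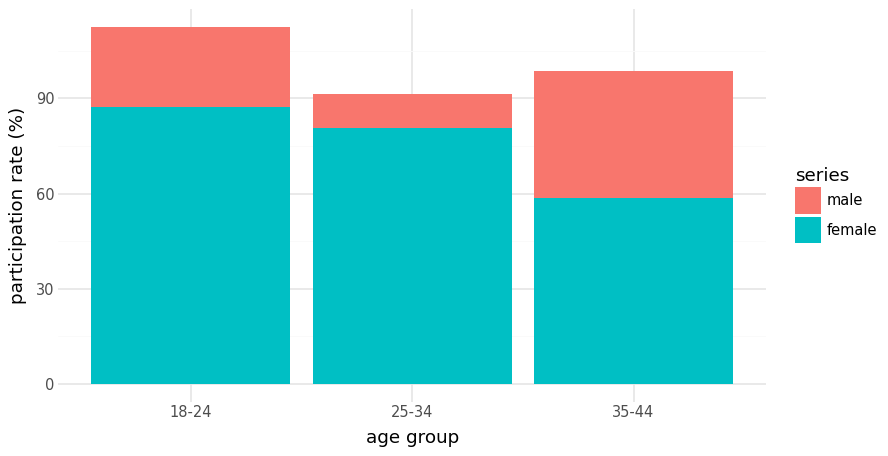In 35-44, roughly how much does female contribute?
female top ≈ 60, bottom ≈ 0; segment ≈ 60.

≈ 60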